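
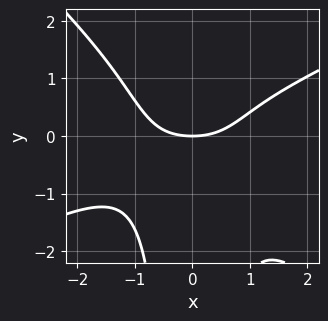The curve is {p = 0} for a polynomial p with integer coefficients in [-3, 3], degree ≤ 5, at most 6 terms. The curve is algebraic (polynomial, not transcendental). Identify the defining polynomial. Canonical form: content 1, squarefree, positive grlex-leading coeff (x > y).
First, the degree is 4 — no degree-3 curve has this shape.
Next, against the integer gridlines: it meets the x-axis at x = 0 (among the integer gridlines); it crosses the y-axis at the gridline y = 0.
Finally, assembling these constraints gives the stated polynomial.

x^4 - x^3*y - 2*x^2*y^2 + x^2 - 3*y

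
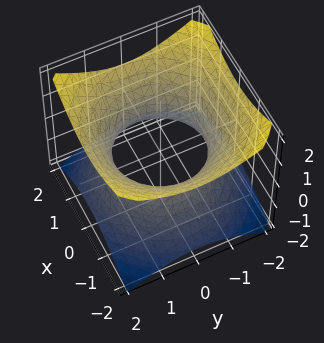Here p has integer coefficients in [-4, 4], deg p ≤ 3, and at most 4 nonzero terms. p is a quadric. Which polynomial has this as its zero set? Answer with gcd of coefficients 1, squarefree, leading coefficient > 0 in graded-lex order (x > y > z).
2*x^2 + 2*y^2 - 3*z^2 - 3

1. deg p = 2. An hourglass — one-sheet hyperboloid; a quadric.
2. Symmetries: rotational symmetry about the z-axis ⇒ p depends on x, y only through x² + y²; it's symmetric under z → −z, forcing even powers of z.
3. From the axis intercepts and sections: a circular section at z = -1 has radius between 1 and 2; the surface avoids every integer z-axis point in the box.
4. The integer polynomial consistent with all of this is the stated p.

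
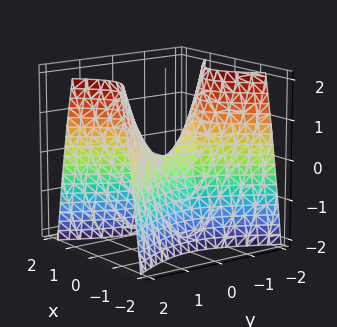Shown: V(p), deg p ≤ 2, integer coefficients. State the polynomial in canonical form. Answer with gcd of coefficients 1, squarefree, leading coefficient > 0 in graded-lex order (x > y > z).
2*x^2 - y^2 + z

(a) deg p = 2. A hyperbolic paraboloid; a quadric.
(b) Symmetries: it's symmetric under y → −y, forcing even powers of y; it's symmetric under x → −x, forcing even powers of x.
(c) Against the integer gridlines: it crosses the z-axis at the gridline z = 0; it meets the x-axis at x = 0 (among the integer gridlines).
(d) Putting this together gives p.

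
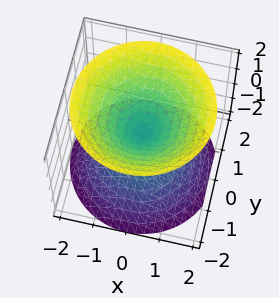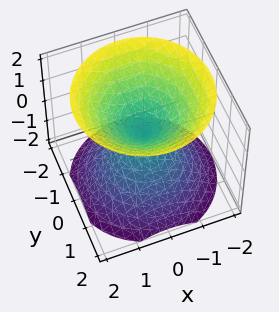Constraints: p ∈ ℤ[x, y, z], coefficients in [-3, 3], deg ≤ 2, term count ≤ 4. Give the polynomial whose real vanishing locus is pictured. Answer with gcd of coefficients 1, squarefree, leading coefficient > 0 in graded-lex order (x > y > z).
(a) The picture has 2 separate pieces. They look like related sheets of one shape, so recover p as a whole.
(b) deg p = 2. Two nappes meeting at a single point; a quadric.
(c) Symmetries: the z ↦ −z reflection is a symmetry, so z appears only in even powers; rotational symmetry about the z-axis ⇒ p depends on x, y only through x² + y².
(d) From the axis intercepts and sections: one x-axis crossing is at x = 0; it meets the y-axis at y = 0 (among the integer gridlines).
(e) Solving for integer coefficients yields p as stated.

x^2 + y^2 - z^2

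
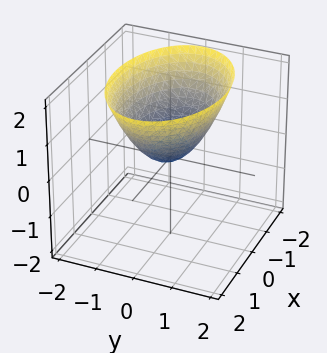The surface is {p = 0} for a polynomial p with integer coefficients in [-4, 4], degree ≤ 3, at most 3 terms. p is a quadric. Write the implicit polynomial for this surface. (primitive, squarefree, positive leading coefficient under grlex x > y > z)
x^2 + 2*y^2 - 2*z

First, deg p = 2. A paraboloid; a quadric.
Next, symmetries: the y ↦ −y reflection is a symmetry, so y appears only in even powers; mirror symmetry x ↦ −x ⇒ only even powers of x.
Then, observable constraints: it crosses the x-axis at the gridline x = 0; it crosses the y-axis at the gridline y = 0; it crosses the z-axis at the gridline z = 0.
Finally, solving for integer coefficients yields p as stated.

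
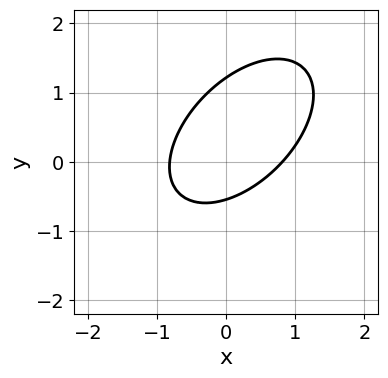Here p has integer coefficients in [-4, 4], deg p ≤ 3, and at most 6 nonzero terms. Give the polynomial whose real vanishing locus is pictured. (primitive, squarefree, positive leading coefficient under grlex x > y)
3*x^2 - 3*x*y + 3*y^2 - 2*y - 2

First, the degree is 2 — no degree-1 curve has this shape.
Finally, the integer polynomial consistent with all of this is the stated p.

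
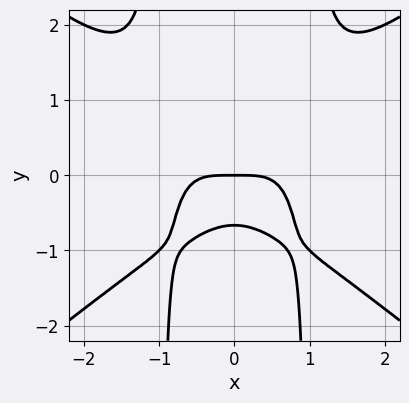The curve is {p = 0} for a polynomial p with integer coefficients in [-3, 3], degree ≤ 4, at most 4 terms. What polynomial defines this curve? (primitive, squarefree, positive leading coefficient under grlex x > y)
2*x^4 - 3*x^2*y^2 + 3*y^2 + 2*y

1. Degree: a generic line meets the curve in up to 4 points, so deg p = 4.
2. Symmetries: it's symmetric under x → −x, forcing even powers of x.
3. From the visible intercepts: one y-axis crossing is at y = 0; it crosses the x-axis at the gridline x = 0.
4. The integer polynomial consistent with all of this is the stated p.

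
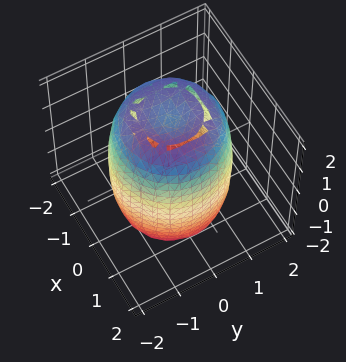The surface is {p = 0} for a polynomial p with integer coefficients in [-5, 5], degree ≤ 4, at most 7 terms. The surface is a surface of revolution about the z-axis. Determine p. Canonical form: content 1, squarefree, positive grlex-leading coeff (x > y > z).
Degree: the shape is more complex than any degree-3 surface, so deg p = 4.
Symmetries: the surface is invariant under rotation about z: p = q(x² + y², z).
Checking where it meets the axes: a circular section at z = -1 has radius between 1 and 2.
The integer polynomial consistent with all of this is the stated p.

2*x^4 + 4*x^2*y^2 + 2*y^4 - 3*x^2 - 3*y^2 + z^2 - 3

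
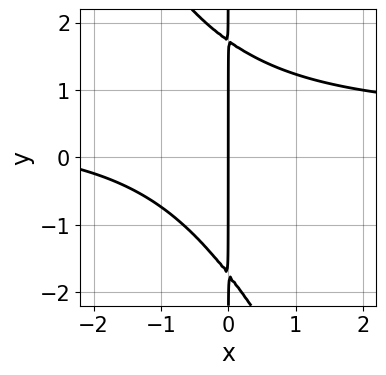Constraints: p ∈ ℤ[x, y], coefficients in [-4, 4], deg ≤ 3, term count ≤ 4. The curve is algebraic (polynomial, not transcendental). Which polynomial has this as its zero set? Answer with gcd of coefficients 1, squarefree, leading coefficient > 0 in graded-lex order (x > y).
1. deg p = 3. A generic line meets the curve in up to 3 points.
2. From the visible intercepts: one x-axis crossing is at x = 0; the visible y-axis segment lies entirely on the curve.
3. The integer polynomial consistent with all of this is the stated p.

2*x^2*y + x*y^2 - x^2 - 3*x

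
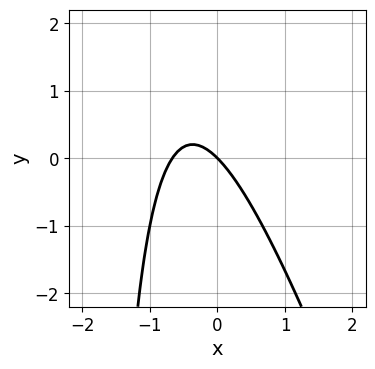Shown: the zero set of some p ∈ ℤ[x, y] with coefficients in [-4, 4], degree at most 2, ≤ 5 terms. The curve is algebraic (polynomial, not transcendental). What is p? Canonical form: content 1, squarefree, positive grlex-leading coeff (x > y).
3*x^2 + x*y + 2*x + 2*y

(a) The degree is 2 — a generic line meets the curve in up to 2 points.
(b) Observable constraints: it meets the y-axis at y = 0 (among the integer gridlines); it crosses the x-axis at the gridline x = 0.
(c) The integer polynomial consistent with all of this is the stated p.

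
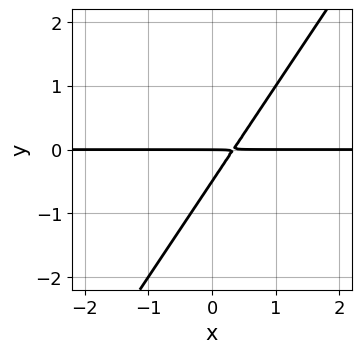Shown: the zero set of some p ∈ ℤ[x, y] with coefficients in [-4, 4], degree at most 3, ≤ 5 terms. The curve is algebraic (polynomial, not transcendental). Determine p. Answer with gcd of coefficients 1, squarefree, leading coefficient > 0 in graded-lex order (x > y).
1. The degree is 2 — a generic line meets the curve in up to 2 points.
2. Reading off the gridlines: it crosses the y-axis at the gridline y = 0; the visible x-axis segment lies entirely on the curve.
3. Fitting integer coefficients to these (and the overall shape) gives p.

3*x*y - 2*y^2 - y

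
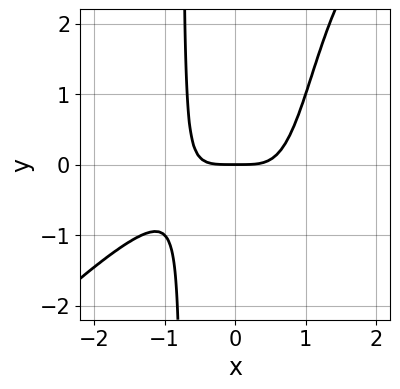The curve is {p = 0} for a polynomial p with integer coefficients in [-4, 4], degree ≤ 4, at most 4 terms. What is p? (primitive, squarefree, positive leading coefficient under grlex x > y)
(a) Degree: a generic line meets the curve in up to 4 points, so deg p = 4.
(b) Observable constraints: it crosses the y-axis at the gridline y = 0; it meets the x-axis at x = 0 (among the integer gridlines).
(c) Together with the visible shape, these determine p as stated.

x^4 - x^3*y + x^2*y - y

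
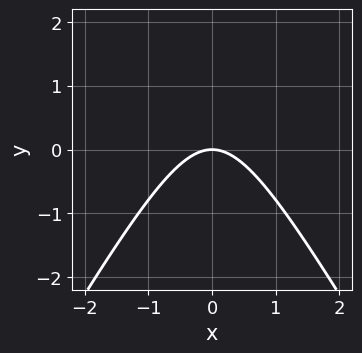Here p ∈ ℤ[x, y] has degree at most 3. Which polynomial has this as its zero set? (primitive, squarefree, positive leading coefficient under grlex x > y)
3*x^2 - y^2 + 3*y

First, degree: a generic line meets the curve in up to 2 points, so deg p = 2.
Next, symmetries: the x ↦ −x reflection is a symmetry, so x appears only in even powers.
Next, checking where it meets the axes: one y-axis crossing is at y = 0; it crosses the x-axis at the gridline x = 0.
Finally, these observations pin down the coefficients.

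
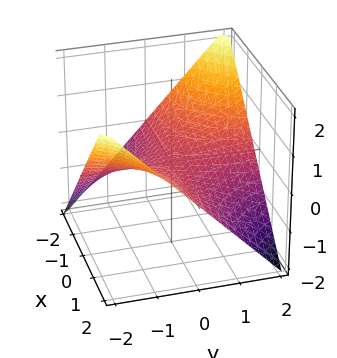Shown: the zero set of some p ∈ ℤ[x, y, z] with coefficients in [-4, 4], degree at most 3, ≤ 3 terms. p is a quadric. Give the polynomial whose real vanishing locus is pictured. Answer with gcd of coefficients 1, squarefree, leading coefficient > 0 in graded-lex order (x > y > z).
deg p = 2. A saddle surface; a quadric.
From the axis intercepts and sections: every point of the x-axis in the box is on the surface; one z-axis crossing is at z = 0; the visible y-axis segment lies entirely on the surface.
The integer polynomial consistent with all of this is the stated p.

x*y + 2*z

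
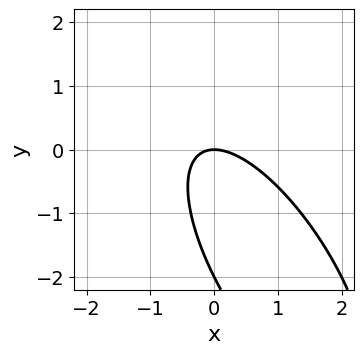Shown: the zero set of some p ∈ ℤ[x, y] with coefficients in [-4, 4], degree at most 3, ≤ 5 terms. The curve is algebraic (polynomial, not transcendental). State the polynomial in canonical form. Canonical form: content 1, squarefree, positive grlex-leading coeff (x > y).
Degree: no degree-1 curve has this shape, so deg p = 2.
Checking where it meets the axes: the y-axis gridline crossings are at y ∈ {-2, 0}; it meets the x-axis at x = 0 (among the integer gridlines).
Solving for integer coefficients yields p as stated.

2*x^2 + 2*x*y + y^2 + 2*y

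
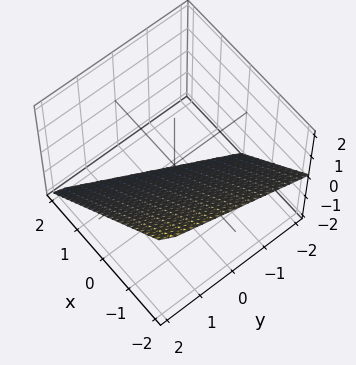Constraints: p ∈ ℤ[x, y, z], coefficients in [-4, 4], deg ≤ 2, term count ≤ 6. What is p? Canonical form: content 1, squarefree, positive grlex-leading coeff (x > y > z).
2*x - y + 2*z + 2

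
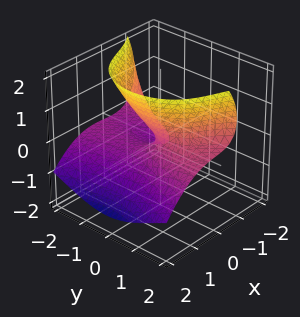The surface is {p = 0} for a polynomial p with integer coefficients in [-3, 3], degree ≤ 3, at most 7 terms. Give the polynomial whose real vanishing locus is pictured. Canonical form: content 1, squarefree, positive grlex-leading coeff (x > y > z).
2*x^3 + 2*y^2*z + 3*x*z - 3*z^2 - y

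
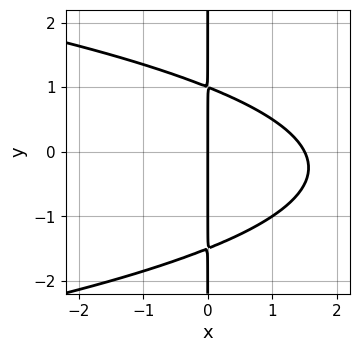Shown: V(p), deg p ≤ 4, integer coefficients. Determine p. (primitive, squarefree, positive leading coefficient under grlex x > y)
2*x*y^2 + 2*x^2 + x*y - 3*x

Degree: a generic line meets the curve in up to 3 points, so deg p = 3.
Against the integer gridlines: it meets the x-axis at x = 0 (among the integer gridlines); the visible y-axis segment lies entirely on the curve.
Solving for integer coefficients yields p as stated.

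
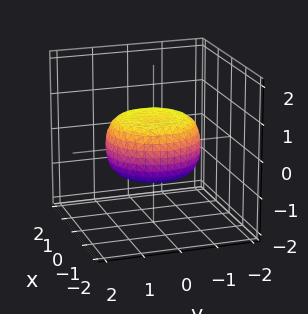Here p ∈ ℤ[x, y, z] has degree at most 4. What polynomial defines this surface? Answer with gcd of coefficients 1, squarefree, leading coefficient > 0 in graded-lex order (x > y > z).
x^4 + 2*x^2*y^2 + y^4 - x^2 - y^2 + 2*z^2 - 1

First, the degree is 4 — no degree-3 surface has this shape.
Next, symmetry: the surface is invariant under rotation about z: p = q(x² + y², z).
Then, reading off the gridlines: a circular section at z = 0 has radius between 1 and 2.
Finally, fitting integer coefficients to these (and the overall shape) gives p.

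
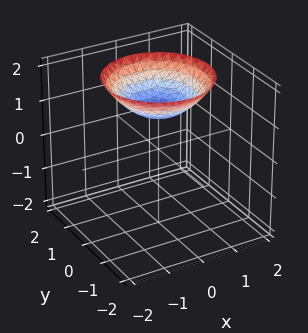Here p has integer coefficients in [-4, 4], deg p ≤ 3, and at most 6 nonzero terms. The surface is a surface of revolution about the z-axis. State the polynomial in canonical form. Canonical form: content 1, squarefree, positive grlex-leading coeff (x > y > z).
First, deg p = 2. A generic line meets the surface in up to 2 points.
Next, symmetry: every cross-section ⟂ z is a circle, so x, y appear only via x² + y².
Next, observable constraints: the surface avoids every integer y-axis point in the box; one z-axis crossing is at z = 1; a circular section at z = 2 has radius between 1 and 2.
Finally, the integer polynomial consistent with all of this is the stated p.

x^2 + y^2 - 2*z + 2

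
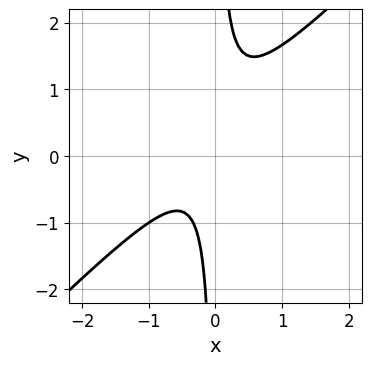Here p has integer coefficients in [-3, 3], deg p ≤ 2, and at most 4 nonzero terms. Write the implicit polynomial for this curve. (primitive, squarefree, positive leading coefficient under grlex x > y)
First, the degree is 2 — the shape is more complex than any degree-1 curve.
Next, reading off the gridlines: the curve avoids every integer y-axis point in the box; the curve avoids every integer x-axis point in the box.
Finally, matching integer coefficients to the picture gives p.

3*x^2 - 3*x*y + x + 1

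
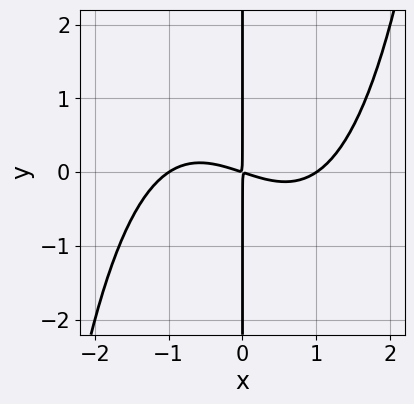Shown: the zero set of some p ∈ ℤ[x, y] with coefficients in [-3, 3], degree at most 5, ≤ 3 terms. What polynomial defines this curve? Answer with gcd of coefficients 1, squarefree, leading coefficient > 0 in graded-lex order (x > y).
x^4 - x^2 - 3*x*y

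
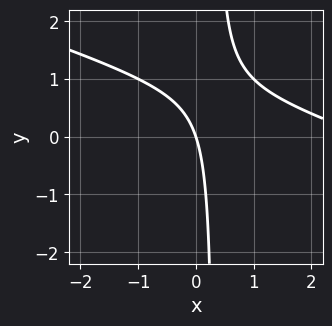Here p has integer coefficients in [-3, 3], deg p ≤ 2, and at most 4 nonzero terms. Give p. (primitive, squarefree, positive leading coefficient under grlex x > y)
x^2 + 3*x*y - 3*x - y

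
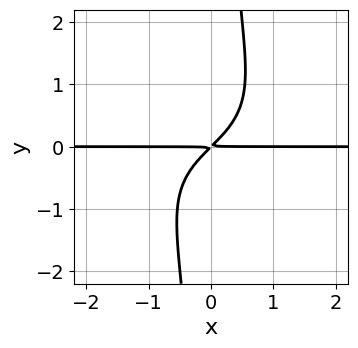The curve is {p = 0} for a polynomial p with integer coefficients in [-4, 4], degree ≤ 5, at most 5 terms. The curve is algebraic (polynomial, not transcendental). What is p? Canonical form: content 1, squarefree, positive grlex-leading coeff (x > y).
The degree is 4 — the shape is more complex than any degree-3 curve.
Reading off the gridlines: every point of the x-axis in the box is on the curve.
Assembling these constraints gives the stated polynomial.

x^2*y^2 + 2*x*y^3 + 3*x*y - 3*y^2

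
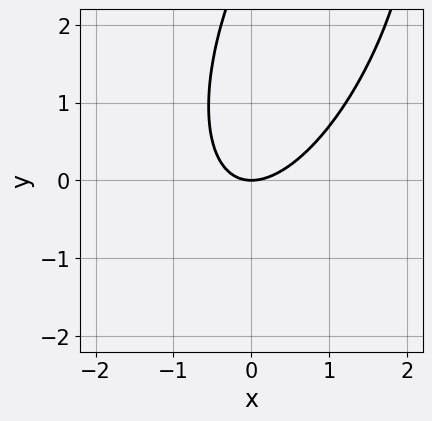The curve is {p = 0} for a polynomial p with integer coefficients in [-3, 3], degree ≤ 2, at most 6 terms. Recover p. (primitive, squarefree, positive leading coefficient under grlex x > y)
3*x^2 - 2*x*y + y^2 - 3*y

First, degree: a generic line meets the curve in up to 2 points, so deg p = 2.
Next, observable constraints: one y-axis crossing is at y = 0; it meets the x-axis at x = 0 (among the integer gridlines).
Finally, putting this together gives p.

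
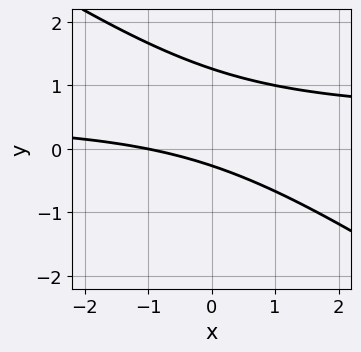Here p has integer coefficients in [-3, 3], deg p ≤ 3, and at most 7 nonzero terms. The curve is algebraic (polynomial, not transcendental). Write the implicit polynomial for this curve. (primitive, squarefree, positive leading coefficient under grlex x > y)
2*x*y + 3*y^2 - x - 3*y - 1

Degree: the shape is more complex than any degree-1 curve, so deg p = 2.
Reading off the gridlines: one x-axis crossing is at x = -1.
Fitting integer coefficients to these (and the overall shape) gives p.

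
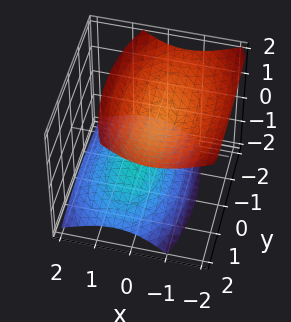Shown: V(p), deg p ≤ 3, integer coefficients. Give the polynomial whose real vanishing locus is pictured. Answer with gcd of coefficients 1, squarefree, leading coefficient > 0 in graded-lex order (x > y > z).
3*x^2 + 2*x*z + y^2 - 3*z^2 + 3

(a) I count 2 distinct pieces. They look like related sheets of one shape, so recover p as a whole.
(b) deg p = 2. A generic line meets the surface in up to 2 points.
(c) Observable constraints: the surface avoids every integer y-axis point in the box; among the integer gridlines, it crosses the z-axis at z ∈ {-1, 1}; it misses every integer gridline on the x-axis.
(d) Together with the visible shape, these determine p as stated.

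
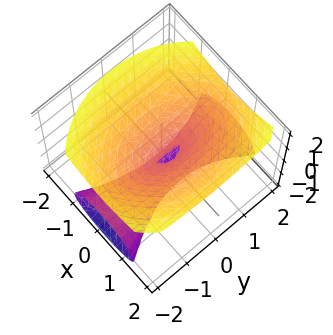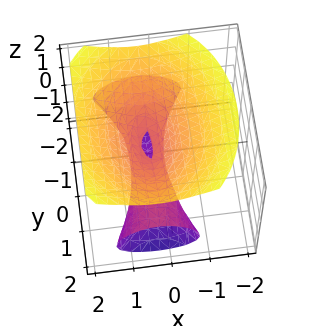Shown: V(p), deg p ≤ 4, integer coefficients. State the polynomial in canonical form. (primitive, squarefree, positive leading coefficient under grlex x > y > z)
1. The degree is 3 — the shape is more complex than any degree-2 surface.
2. Reading off the gridlines: every point of the y-axis in the box is on the surface; it meets the x-axis at x = 0 (among the integer gridlines).
3. Assembling these constraints gives the stated polynomial.

y^2*z - 2*z^3 + 3*x^2 - 2*x + z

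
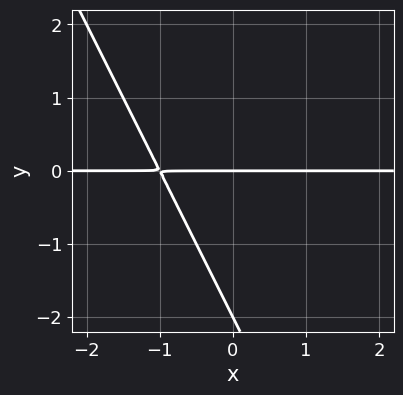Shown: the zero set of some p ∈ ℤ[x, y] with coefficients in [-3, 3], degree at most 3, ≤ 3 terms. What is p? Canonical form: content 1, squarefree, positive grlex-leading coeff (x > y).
1. deg p = 2. No degree-1 curve has this shape.
2. Observable constraints: the y-axis gridline crossings are at y ∈ {-2, 0}; every point of the x-axis in the box is on the curve.
3. Solving for integer coefficients yields p as stated.

2*x*y + y^2 + 2*y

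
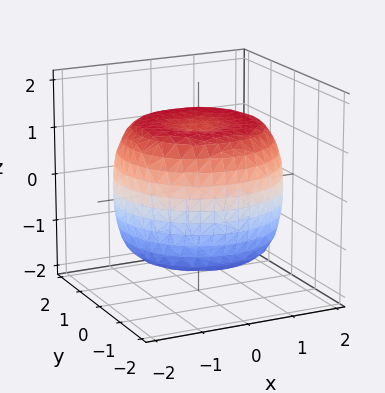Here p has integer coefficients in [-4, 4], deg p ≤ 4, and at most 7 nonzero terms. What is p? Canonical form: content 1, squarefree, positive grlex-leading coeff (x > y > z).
x^4 + 2*x^2*y^2 + y^4 - 2*x^2 - 2*y^2 + 2*z^2 - 3

(a) The degree is 4 — the shape is more complex than any degree-3 surface.
(b) Symmetries: rotational symmetry about the z-axis ⇒ p depends on x, y only through x² + y².
(c) From the visible intercepts: a circular section at z = 0 has radius between 1 and 2.
(d) Matching integer coefficients to the picture gives p.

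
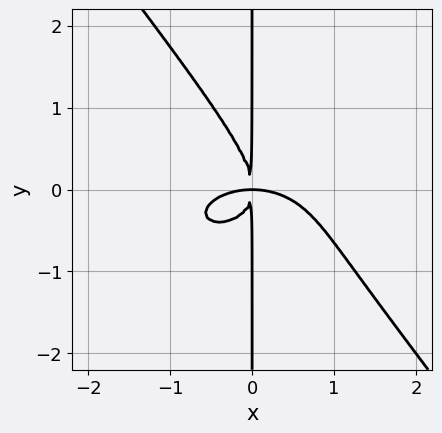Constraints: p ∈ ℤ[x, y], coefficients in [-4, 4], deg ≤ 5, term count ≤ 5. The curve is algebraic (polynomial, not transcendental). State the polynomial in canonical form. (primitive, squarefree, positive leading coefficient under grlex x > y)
First, degree: the shape is more complex than any degree-3 curve, so deg p = 4.
Then, against the integer gridlines: every point of the y-axis in the box is on the curve.
Finally, matching integer coefficients to the picture gives p.

x^4 + 2*x^2*y^2 + 2*x*y^3 + 2*x^2*y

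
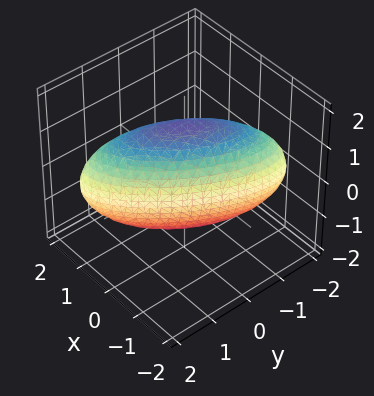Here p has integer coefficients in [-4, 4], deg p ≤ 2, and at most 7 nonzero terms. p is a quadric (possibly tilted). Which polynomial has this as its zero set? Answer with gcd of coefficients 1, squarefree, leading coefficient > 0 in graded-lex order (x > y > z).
First, the degree is 2 — no degree-1 surface has this shape.
Next, checking where it meets the axes: among the integer gridlines, it crosses the x-axis at x ∈ {-1, 1}.
Finally, assembling these constraints gives the stated polynomial.

2*x^2 - 2*x*y + y^2 + z^2 - 2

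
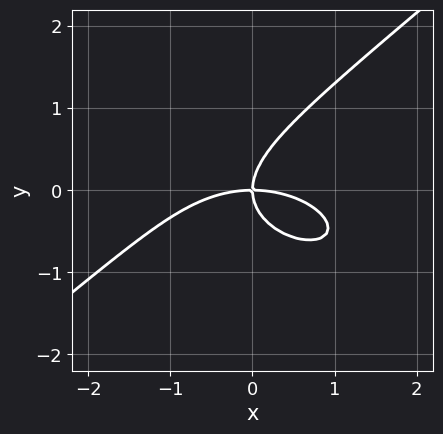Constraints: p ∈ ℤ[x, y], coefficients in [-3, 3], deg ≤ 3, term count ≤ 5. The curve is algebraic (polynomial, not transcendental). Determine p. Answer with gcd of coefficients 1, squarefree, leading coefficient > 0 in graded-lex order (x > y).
x^3 + x*y^2 - 3*y^3 + 3*x*y

First, the degree is 3 — a generic line meets the curve in up to 3 points.
Then, from the visible intercepts: one y-axis crossing is at y = 0; it meets the x-axis at x = 0 (among the integer gridlines).
Finally, putting this together gives p.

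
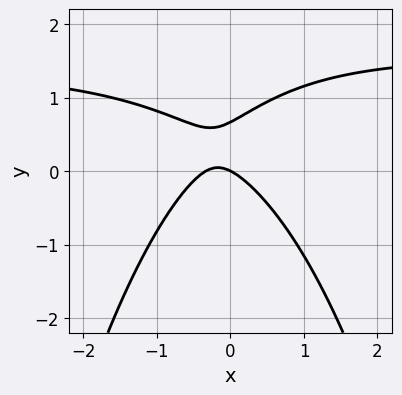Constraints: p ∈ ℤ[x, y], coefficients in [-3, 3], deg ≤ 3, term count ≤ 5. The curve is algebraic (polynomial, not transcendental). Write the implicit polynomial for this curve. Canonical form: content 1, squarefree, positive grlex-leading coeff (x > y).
First, the degree is 3 — the shape is more complex than any degree-2 curve.
Then, from the axis intercepts and sections: it crosses the y-axis at the gridline y = 0; it meets the x-axis at x = 0 (among the integer gridlines).
Finally, matching integer coefficients to the picture gives p.

2*x^2*y - 3*x^2 + 3*y^2 - x - 2*y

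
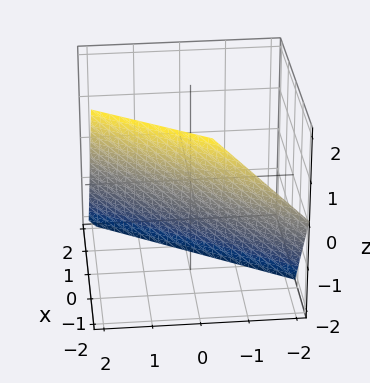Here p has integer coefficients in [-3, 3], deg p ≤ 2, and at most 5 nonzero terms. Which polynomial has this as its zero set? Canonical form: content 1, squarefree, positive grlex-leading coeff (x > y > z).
3*x - 2*y + 2*z + 2

First, degree: the surface is flat (a plane), so deg p = 1.
Next, from the axis intercepts and sections: one z-axis crossing is at z = -1; it meets the y-axis at y = 1 (among the integer gridlines).
Finally, solving for integer coefficients yields p as stated.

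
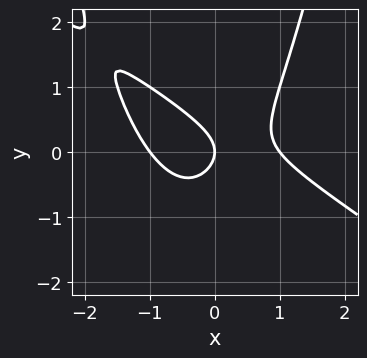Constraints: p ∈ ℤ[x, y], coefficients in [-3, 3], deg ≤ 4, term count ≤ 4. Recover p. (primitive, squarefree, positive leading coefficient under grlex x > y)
2*x^3 + 3*x^2*y - 3*y^2 - 2*x

(a) Degree: no degree-2 curve has this shape, so deg p = 3.
(b) Observable constraints: one y-axis crossing is at y = 0; the x-axis gridline crossings are at x ∈ {-1, 0, 1}.
(c) These observations pin down the coefficients.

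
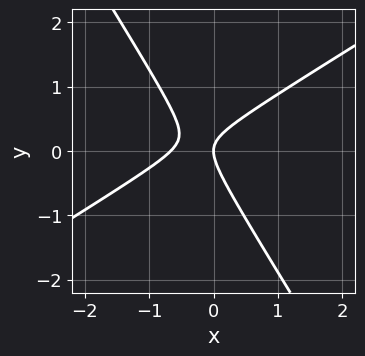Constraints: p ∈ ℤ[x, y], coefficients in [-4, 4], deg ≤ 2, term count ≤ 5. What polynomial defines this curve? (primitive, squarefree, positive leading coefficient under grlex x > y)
1. Degree: a generic line meets the curve in up to 2 points, so deg p = 2.
2. Checking where it meets the axes: one x-axis crossing is at x = 0; one y-axis crossing is at y = 0.
3. These observations pin down the coefficients.

3*x^2 - 3*x*y - 3*y^2 + 2*x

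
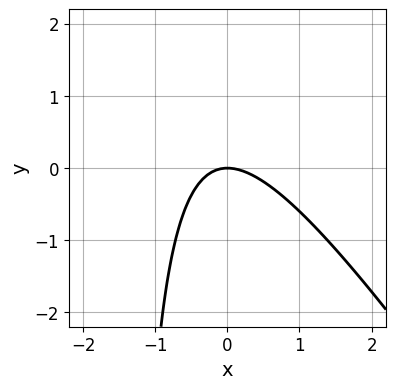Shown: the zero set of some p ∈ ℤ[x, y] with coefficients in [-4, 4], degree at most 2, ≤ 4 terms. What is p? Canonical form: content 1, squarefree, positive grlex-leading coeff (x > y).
(a) The degree is 2 — a generic line meets the curve in up to 2 points.
(b) Checking where it meets the axes: it meets the x-axis at x = 0 (among the integer gridlines); one y-axis crossing is at y = 0.
(c) Putting this together gives p.

3*x^2 + 2*x*y + 3*y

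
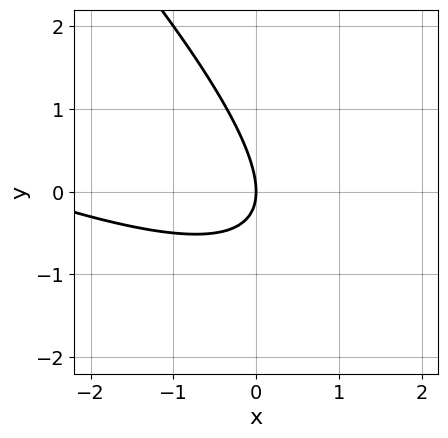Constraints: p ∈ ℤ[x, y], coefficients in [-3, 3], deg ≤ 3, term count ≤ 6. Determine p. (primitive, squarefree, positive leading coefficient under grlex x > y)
x^2 + 3*x*y + 2*y^2 + 3*x

The degree is 2 — the shape is more complex than any degree-1 curve.
Against the integer gridlines: one y-axis crossing is at y = 0; it crosses the x-axis at the gridline x = 0.
Together with the visible shape, these determine p as stated.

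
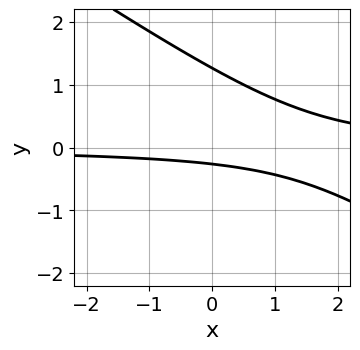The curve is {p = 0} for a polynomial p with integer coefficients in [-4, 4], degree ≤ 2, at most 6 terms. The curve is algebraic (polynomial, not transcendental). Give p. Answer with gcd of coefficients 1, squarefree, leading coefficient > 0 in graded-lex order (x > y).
Degree: no degree-1 curve has this shape, so deg p = 2.
Reading off the gridlines: no x-intercept at any integer in the box.
These observations pin down the coefficients.

2*x*y + 3*y^2 - 3*y - 1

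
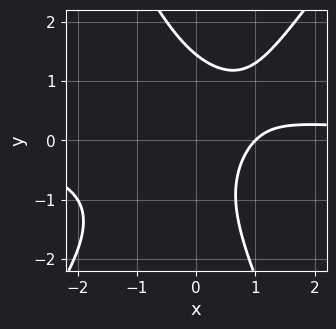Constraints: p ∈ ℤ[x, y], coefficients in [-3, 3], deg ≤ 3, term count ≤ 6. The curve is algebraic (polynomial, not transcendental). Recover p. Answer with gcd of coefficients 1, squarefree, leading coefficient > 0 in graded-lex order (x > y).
1. Degree: the shape is more complex than any degree-2 curve, so deg p = 3.
2. From the axis intercepts and sections: one x-axis crossing is at x = 1.
3. Solving for integer coefficients yields p as stated.

3*x^2*y - x*y^2 - y^3 - 3*x + 3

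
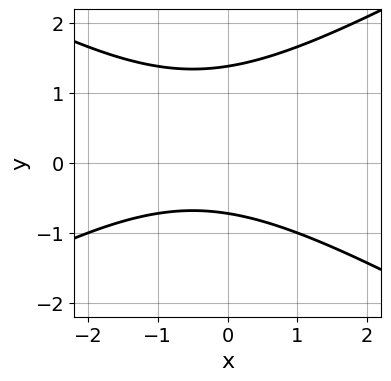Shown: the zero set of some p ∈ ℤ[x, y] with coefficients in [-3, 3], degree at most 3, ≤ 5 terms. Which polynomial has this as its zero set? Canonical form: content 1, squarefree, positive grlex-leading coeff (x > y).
x^2 - 3*y^2 + x + 2*y + 3

1. Degree: no degree-1 curve has this shape, so deg p = 2.
2. From the visible intercepts: the curve avoids every integer x-axis point in the box.
3. Putting this together gives p.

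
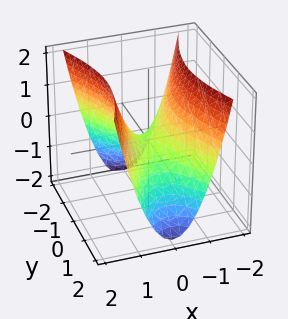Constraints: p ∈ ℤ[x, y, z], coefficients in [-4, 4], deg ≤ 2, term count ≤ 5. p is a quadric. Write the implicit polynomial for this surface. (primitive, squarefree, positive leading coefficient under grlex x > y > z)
3*x^2 - y^2 - 2*z

First, deg p = 2.
Next, symmetries: it's symmetric under x → −x, forcing even powers of x; mirror symmetry y ↦ −y ⇒ only even powers of y.
Then, observable constraints: it crosses the x-axis at the gridline x = 0; it crosses the y-axis at the gridline y = 0.
Finally, fitting integer coefficients to these (and the overall shape) gives p.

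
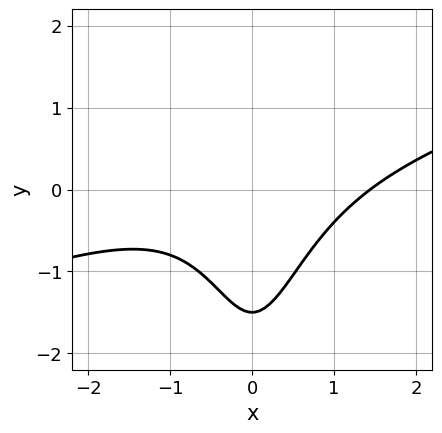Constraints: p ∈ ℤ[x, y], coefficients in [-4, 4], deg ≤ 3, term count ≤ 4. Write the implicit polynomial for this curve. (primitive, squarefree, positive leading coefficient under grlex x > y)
1. deg p = 3. No degree-2 curve has this shape.
2. Matching integer coefficients to the picture gives p.

x^3 - 3*x^2*y - 2*y - 3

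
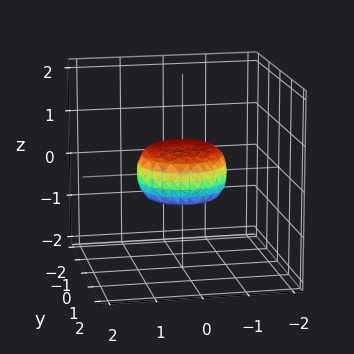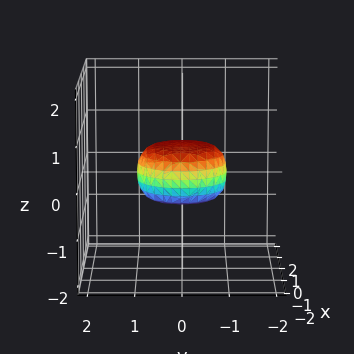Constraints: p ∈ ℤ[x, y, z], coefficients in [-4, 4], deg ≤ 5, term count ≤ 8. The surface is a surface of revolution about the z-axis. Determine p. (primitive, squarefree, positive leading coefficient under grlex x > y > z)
2*x^4 + 4*x^2*y^2 + 2*y^4 - x^2 - y^2 + 3*z^2 - 1

1. The degree is 4 — the shape is more complex than any degree-3 surface.
2. By symmetry, the surface is invariant under rotation about z: p = q(x² + y², z).
3. From the visible intercepts: the x-axis gridline crossings are at x ∈ {-1, 1}; a circular section at z = 0 has radius exactly 1; the y-axis gridline crossings are at y ∈ {-1, 1}.
4. Together with the visible shape, these determine p as stated.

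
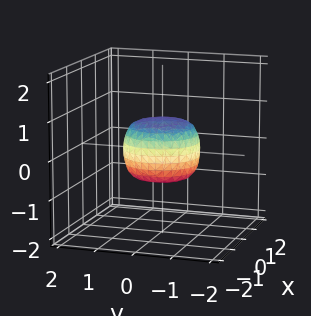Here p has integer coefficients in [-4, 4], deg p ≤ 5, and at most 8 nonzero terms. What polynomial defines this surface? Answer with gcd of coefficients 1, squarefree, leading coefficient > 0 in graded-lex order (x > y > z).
2*x^4 + 4*x^2*y^2 + 2*y^4 - x^2 - y^2 + 2*z^2 - 1

(a) Degree: no degree-3 surface has this shape, so deg p = 4.
(b) Symmetries: every cross-section ⟂ z is a circle, so x, y appear only via x² + y².
(c) Reading off the gridlines: a circular section at z = 0 has radius exactly 1; the x-axis gridline crossings are at x ∈ {-1, 1}; among the integer gridlines, it crosses the y-axis at y ∈ {-1, 1}.
(d) Assembling these constraints gives the stated polynomial.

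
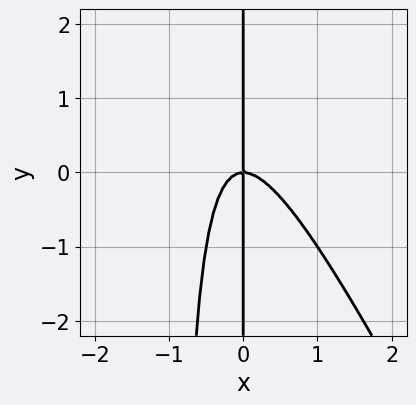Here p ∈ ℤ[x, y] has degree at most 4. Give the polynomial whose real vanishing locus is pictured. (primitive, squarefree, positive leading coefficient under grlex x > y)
2*x^3 + x^2*y + x*y

(a) Degree: no degree-2 curve has this shape, so deg p = 3.
(b) From the visible intercepts: it meets the x-axis at x = 0 (among the integer gridlines); every point of the y-axis in the box is on the curve.
(c) Matching integer coefficients to the picture gives p.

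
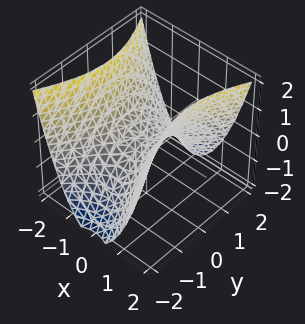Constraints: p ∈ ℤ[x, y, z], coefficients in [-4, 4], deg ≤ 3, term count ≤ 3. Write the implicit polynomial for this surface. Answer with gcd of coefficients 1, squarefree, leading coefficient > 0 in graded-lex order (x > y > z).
2*x^2 - y^2 - 2*z

1. deg p = 2. A hyperbolic paraboloid; a quadric.
2. Symmetries: the x ↦ −x reflection is a symmetry, so x appears only in even powers; mirror symmetry y ↦ −y ⇒ only even powers of y.
3. Against the integer gridlines: it crosses the z-axis at the gridline z = 0; it crosses the y-axis at the gridline y = 0.
4. Solving for integer coefficients yields p as stated.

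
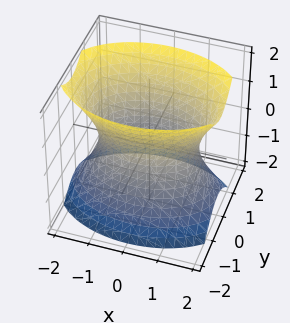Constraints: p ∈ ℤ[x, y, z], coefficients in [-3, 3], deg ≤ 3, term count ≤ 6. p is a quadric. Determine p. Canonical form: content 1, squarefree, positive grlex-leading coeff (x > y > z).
x^2 + 2*y^2 - z^2 - 2

First, degree: an hourglass — one-sheet hyperboloid; a quadric, so deg p = 2.
Next, symmetries: mirror symmetry y ↦ −y ⇒ only even powers of y; it's symmetric under x → −x, forcing even powers of x; the z ↦ −z reflection is a symmetry, so z appears only in even powers.
Next, reading off the gridlines: it misses every integer gridline on the z-axis; among the integer gridlines, it crosses the y-axis at y ∈ {-1, 1}.
Finally, assembling these constraints gives the stated polynomial.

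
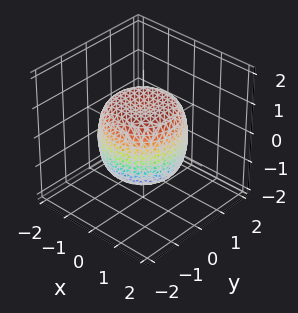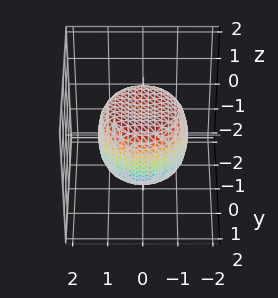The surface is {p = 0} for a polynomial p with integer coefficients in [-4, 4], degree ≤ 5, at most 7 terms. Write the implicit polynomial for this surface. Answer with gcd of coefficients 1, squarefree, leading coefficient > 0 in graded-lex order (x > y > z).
x^4 + 2*x^2*y^2 + y^4 - x^2 - y^2 + z^2 - 1

Degree: no degree-3 surface has this shape, so deg p = 4.
By symmetry, the z-axis is an axis of rotation, so x and y enter only as x² + y².
From the axis intercepts and sections: the z-axis gridline crossings are at z ∈ {-1, 1}; a circular section at z = 1 has radius exactly 1.
These observations pin down the coefficients.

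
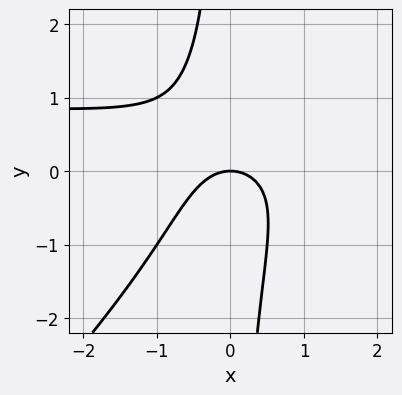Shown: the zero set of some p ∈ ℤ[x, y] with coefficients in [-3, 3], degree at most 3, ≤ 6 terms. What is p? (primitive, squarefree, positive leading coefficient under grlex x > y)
x^2*y - x*y^2 - x^2 - y

1. deg p = 3. No degree-2 curve has this shape.
2. Observable constraints: it meets the x-axis at x = 0 (among the integer gridlines); one y-axis crossing is at y = 0.
3. Putting this together gives p.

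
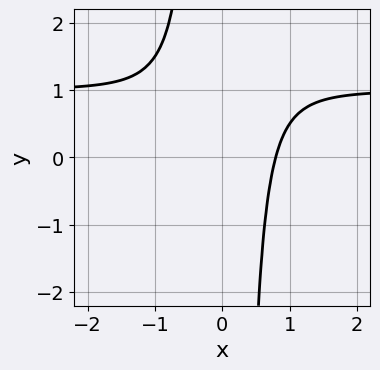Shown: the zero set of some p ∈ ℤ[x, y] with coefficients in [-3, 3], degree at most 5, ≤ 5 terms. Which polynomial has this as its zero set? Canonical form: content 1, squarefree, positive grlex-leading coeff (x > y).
First, deg p = 4. A generic line meets the curve in up to 4 points.
Then, reading off the gridlines: no y-intercept at any integer in the box.
Finally, matching integer coefficients to the picture gives p.

2*x^3*y - 2*x^3 + 1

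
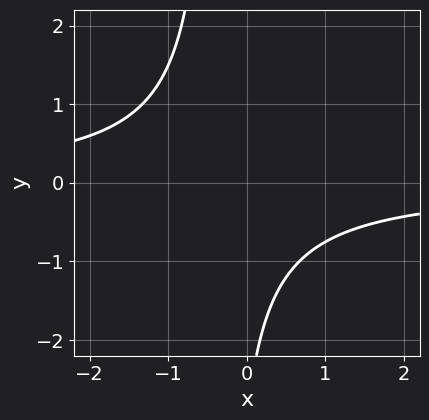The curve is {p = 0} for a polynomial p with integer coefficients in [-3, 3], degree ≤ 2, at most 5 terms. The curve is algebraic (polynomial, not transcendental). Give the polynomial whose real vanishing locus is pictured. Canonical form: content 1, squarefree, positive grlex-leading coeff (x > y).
First, degree: no degree-1 curve has this shape, so deg p = 2.
Then, from the visible intercepts: no y-intercept at any integer in the box; the curve avoids every integer x-axis point in the box.
Finally, these observations pin down the coefficients.

3*x*y + y + 3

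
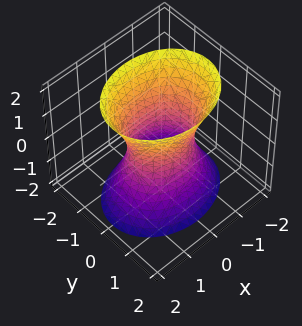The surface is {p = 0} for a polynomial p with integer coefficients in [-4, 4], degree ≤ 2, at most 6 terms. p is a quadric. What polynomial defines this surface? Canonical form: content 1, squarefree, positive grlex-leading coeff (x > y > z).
(a) deg p = 2. One connected sheet with a waist; a quadric.
(b) Symmetries: mirror symmetry x ↦ −x ⇒ only even powers of x; the z ↦ −z reflection is a symmetry, so z appears only in even powers; it's symmetric under y → −y, forcing even powers of y.
(c) From the visible intercepts: among the integer gridlines, it crosses the x-axis at x ∈ {-1, 1}; no z-intercept at any integer in the box.
(d) Matching integer coefficients to the picture gives p.

2*x^2 + 3*y^2 - z^2 - 2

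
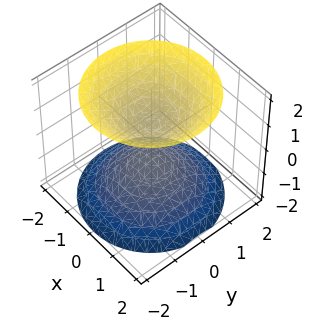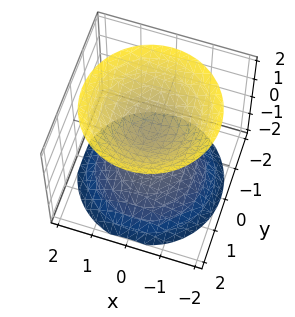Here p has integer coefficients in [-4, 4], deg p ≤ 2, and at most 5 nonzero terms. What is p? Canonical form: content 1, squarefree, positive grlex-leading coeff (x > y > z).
2*x^2 + 2*y^2 - 2*z^2 + 1

First, the picture has 2 separate pieces.
Next, the degree is 2 — two sheets facing apart; a quadric.
Then, symmetries: the surface is invariant under rotation about z: p = q(x² + y², z); it's symmetric under z → −z, forcing even powers of z.
Next, checking where it meets the axes: a circular section at z = 1 has radius between 0 and 1; it misses every integer gridline on the x-axis.
Finally, the integer polynomial consistent with all of this is the stated p.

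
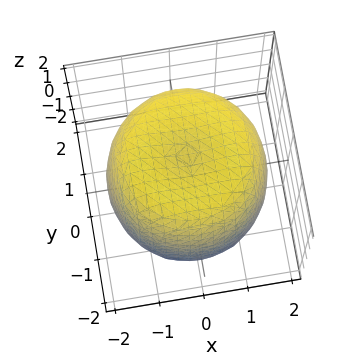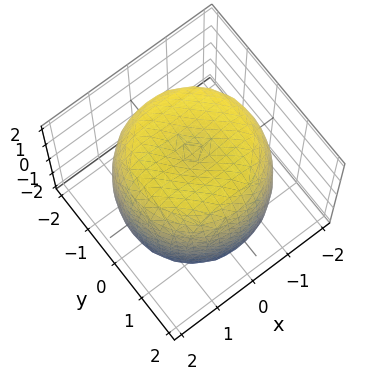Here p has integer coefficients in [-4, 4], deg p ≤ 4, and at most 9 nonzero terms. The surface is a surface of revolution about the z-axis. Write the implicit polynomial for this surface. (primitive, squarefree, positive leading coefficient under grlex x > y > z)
First, the degree is 4 — a generic line meets the surface in up to 4 points.
Next, symmetries: rotational symmetry about the z-axis ⇒ p depends on x, y only through x² + y².
Next, checking where it meets the axes: a circular section at z = -2 has radius exactly 1.
Finally, together with the visible shape, these determine p as stated.

x^4 + 2*x^2*y^2 + y^4 - 2*x^2 - 2*y^2 + z^2 - 3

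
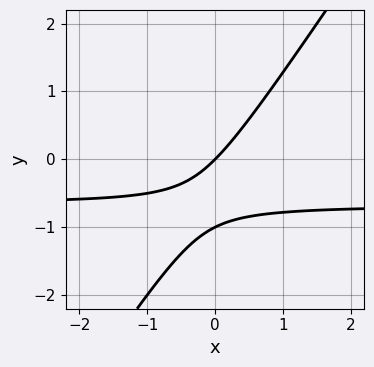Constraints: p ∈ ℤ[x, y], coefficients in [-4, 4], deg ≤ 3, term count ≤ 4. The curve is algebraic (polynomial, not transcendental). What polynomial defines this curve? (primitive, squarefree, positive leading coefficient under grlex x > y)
3*x*y - 2*y^2 + 2*x - 2*y

(a) deg p = 2. The shape is more complex than any degree-1 curve.
(b) From the axis intercepts and sections: the y-axis gridline crossings are at y ∈ {-1, 0}; one x-axis crossing is at x = 0.
(c) The integer polynomial consistent with all of this is the stated p.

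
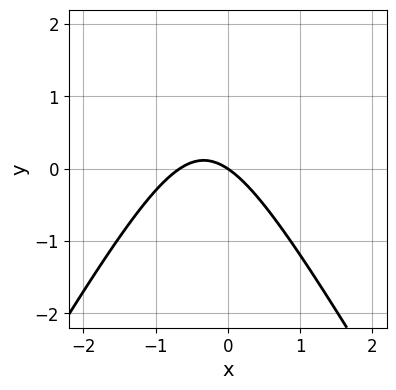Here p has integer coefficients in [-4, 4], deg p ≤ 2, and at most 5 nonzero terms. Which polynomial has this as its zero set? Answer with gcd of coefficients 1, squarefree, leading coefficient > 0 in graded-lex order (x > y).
1. The degree is 2 — the shape is more complex than any degree-1 curve.
2. Against the integer gridlines: it crosses the y-axis at the gridline y = 0; one x-axis crossing is at x = 0.
3. These observations pin down the coefficients.

3*x^2 - y^2 + 2*x + 3*y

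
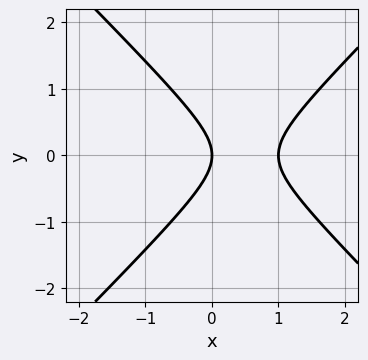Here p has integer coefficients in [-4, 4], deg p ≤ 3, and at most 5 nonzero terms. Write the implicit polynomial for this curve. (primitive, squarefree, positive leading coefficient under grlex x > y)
Degree: the shape is more complex than any degree-1 curve, so deg p = 2.
Symmetries: mirror symmetry y ↦ −y ⇒ only even powers of y.
Checking where it meets the axes: it crosses the y-axis at the gridline y = 0; among the integer gridlines, it crosses the x-axis at x ∈ {0, 1}.
These observations pin down the coefficients.

x^2 - y^2 - x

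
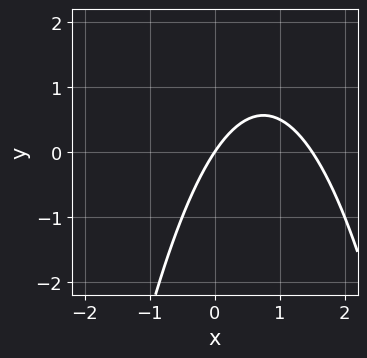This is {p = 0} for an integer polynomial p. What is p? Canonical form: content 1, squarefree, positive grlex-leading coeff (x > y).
First, the degree is 2 — the shape is more complex than any degree-1 curve.
Next, observable constraints: it meets the x-axis at x = 0 (among the integer gridlines); one y-axis crossing is at y = 0.
Finally, solving for integer coefficients yields p as stated.

2*x^2 - 3*x + 2*y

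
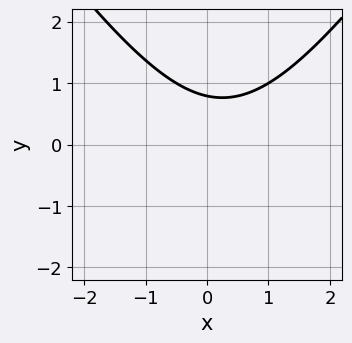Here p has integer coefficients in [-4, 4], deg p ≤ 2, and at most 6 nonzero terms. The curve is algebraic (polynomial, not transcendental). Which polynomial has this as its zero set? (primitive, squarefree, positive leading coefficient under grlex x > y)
First, deg p = 2. The shape is more complex than any degree-1 curve.
Next, from the axis intercepts and sections: the curve avoids every integer x-axis point in the box.
Finally, these observations pin down the coefficients.

2*x^2 - y^2 - x - 3*y + 3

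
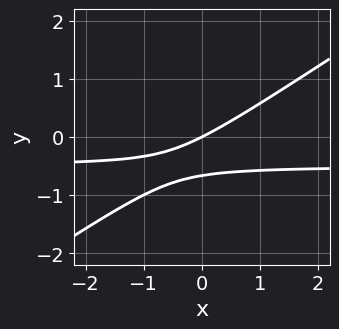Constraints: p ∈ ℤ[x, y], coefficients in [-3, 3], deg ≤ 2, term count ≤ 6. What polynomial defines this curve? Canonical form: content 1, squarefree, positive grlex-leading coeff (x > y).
2*x*y - 3*y^2 + x - 2*y

1. The degree is 2 — a generic line meets the curve in up to 2 points.
2. Checking where it meets the axes: one y-axis crossing is at y = 0; it meets the x-axis at x = 0 (among the integer gridlines).
3. Fitting integer coefficients to these (and the overall shape) gives p.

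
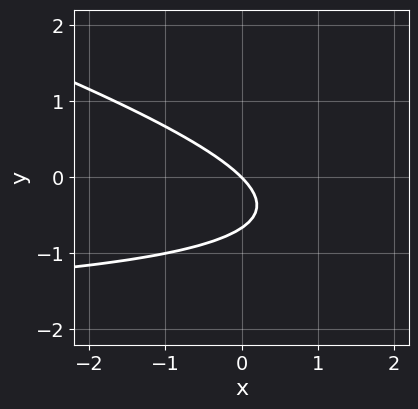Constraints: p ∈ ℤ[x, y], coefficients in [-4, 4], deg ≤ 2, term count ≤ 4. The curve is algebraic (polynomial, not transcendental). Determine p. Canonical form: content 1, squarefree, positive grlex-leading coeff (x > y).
x*y + 3*y^2 + 2*x + 2*y

1. deg p = 2. The shape is more complex than any degree-1 curve.
2. Against the integer gridlines: one y-axis crossing is at y = 0; one x-axis crossing is at x = 0.
3. The integer polynomial consistent with all of this is the stated p.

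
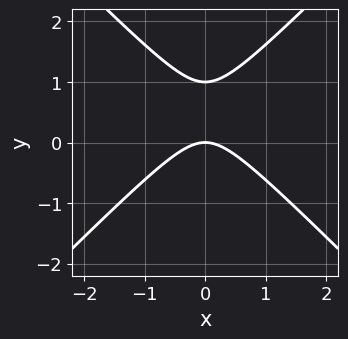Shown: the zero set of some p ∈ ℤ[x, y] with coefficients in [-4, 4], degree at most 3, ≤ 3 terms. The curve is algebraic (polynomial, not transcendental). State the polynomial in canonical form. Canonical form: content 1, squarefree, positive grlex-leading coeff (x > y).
x^2 - y^2 + y

1. The degree is 2 — a generic line meets the curve in up to 2 points.
2. Symmetries: the x ↦ −x reflection is a symmetry, so x appears only in even powers.
3. From the axis intercepts and sections: among the integer gridlines, it crosses the y-axis at y ∈ {0, 1}; it crosses the x-axis at the gridline x = 0.
4. These observations pin down the coefficients.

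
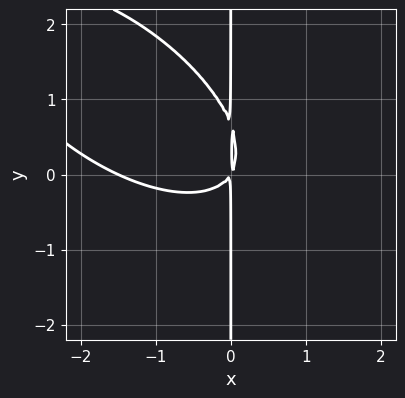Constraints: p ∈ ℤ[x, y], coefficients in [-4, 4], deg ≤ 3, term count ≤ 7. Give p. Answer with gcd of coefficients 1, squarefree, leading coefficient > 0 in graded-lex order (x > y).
(a) Degree: the shape is more complex than any degree-2 curve, so deg p = 3.
(b) Against the integer gridlines: the visible y-axis segment lies entirely on the curve.
(c) Putting this together gives p.

2*x^3 + 3*x^2*y + 3*x*y^2 + 3*x^2 - 2*x*y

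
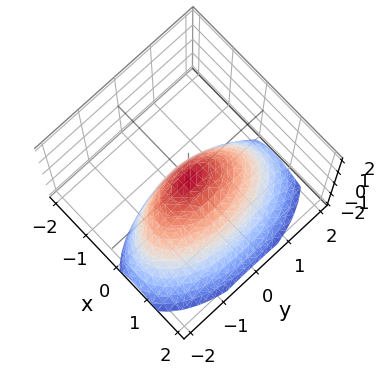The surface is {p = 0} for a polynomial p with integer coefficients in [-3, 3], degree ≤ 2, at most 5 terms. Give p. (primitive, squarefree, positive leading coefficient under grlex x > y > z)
3*x^2 + 2*x*z + y^2 + 2*z

(a) The degree is 2 — the shape is more complex than any degree-1 surface.
(b) Reading off the gridlines: it crosses the z-axis at the gridline z = 0; it meets the x-axis at x = 0 (among the integer gridlines); one y-axis crossing is at y = 0.
(c) The integer polynomial consistent with all of this is the stated p.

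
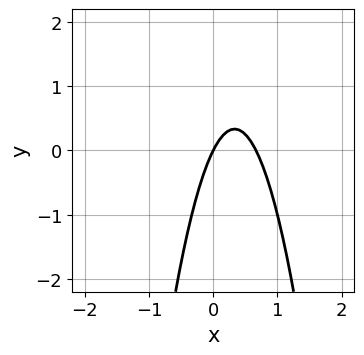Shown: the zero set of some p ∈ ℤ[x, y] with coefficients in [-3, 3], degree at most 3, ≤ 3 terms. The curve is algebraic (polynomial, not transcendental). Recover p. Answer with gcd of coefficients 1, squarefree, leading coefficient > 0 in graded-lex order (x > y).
3*x^2 - 2*x + y

First, deg p = 2.
Then, from the axis intercepts and sections: one x-axis crossing is at x = 0; it crosses the y-axis at the gridline y = 0.
Finally, assembling these constraints gives the stated polynomial.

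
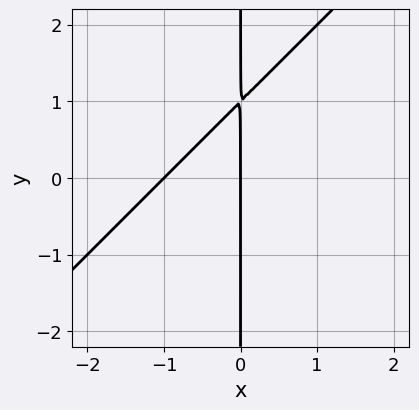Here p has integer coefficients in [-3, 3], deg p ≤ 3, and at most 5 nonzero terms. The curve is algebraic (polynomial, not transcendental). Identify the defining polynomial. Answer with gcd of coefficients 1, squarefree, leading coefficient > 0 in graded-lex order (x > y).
deg p = 2. The shape is more complex than any degree-1 curve.
Against the integer gridlines: among the integer gridlines, it crosses the x-axis at x ∈ {-1, 0}; the visible y-axis segment lies entirely on the curve.
Matching integer coefficients to the picture gives p.

x^2 - x*y + x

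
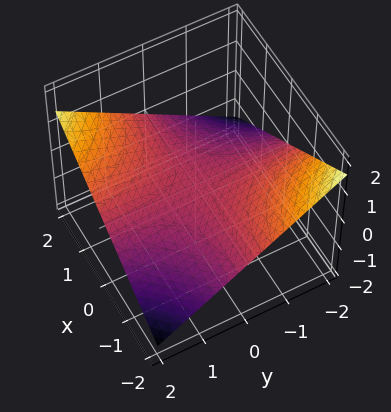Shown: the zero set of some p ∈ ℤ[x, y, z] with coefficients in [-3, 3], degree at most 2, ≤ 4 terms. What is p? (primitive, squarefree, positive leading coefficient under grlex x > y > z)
x*y - 3*z

1. Degree: a hyperbolic paraboloid; a quadric, so deg p = 2.
2. From the visible intercepts: it meets the z-axis at z = 0 (among the integer gridlines); the visible x-axis segment lies entirely on the surface; the visible y-axis segment lies entirely on the surface.
3. Solving for integer coefficients yields p as stated.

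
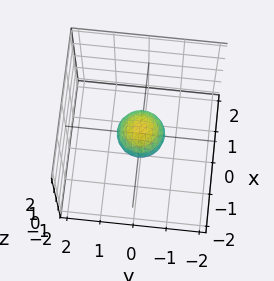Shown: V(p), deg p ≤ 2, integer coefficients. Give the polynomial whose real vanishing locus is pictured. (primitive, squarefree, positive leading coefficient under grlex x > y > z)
2*x^2 + 2*y^2 + 3*z^2 - 1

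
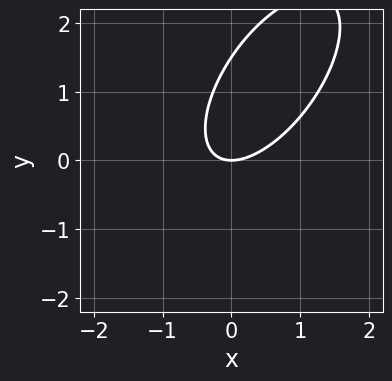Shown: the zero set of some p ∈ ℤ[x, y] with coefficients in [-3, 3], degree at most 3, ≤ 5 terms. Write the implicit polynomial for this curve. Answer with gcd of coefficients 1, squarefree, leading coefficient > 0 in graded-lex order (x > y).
(a) deg p = 2.
(b) From the axis intercepts and sections: one x-axis crossing is at x = 0; one y-axis crossing is at y = 0.
(c) Matching integer coefficients to the picture gives p.

3*x^2 - 3*x*y + 2*y^2 - 3*y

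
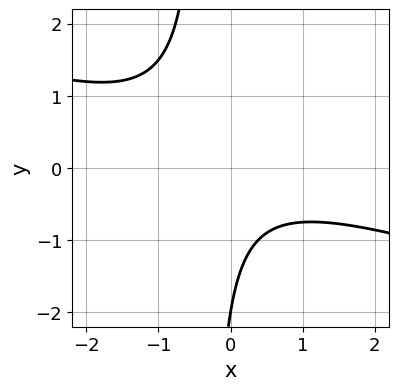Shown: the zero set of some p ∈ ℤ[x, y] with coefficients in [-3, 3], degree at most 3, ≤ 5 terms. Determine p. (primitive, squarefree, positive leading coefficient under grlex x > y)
x^2 + 3*x*y + y + 2

(a) Degree: the shape is more complex than any degree-1 curve, so deg p = 2.
(b) From the axis intercepts and sections: the curve avoids every integer x-axis point in the box; it meets the y-axis at y = -2 (among the integer gridlines).
(c) Together with the visible shape, these determine p as stated.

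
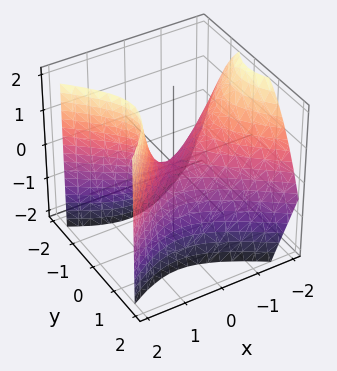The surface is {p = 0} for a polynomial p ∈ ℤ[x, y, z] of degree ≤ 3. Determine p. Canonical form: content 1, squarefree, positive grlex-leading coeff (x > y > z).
2*x^2 + x*z - 3*y^2 - 2*z

1. The degree is 2 — a generic line meets the surface in up to 2 points.
2. Checking where it meets the axes: it meets the y-axis at y = 0 (among the integer gridlines); one x-axis crossing is at x = 0; it meets the z-axis at z = 0 (among the integer gridlines).
3. Putting this together gives p.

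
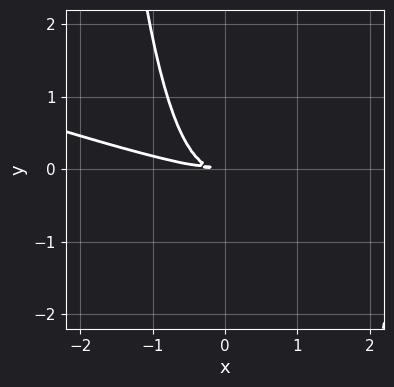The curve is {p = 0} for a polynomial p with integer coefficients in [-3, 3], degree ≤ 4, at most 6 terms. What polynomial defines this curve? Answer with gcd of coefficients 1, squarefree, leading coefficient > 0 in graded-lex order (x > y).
First, degree: a generic line meets the curve in up to 4 points, so deg p = 4.
Finally, solving for integer coefficients yields p as stated.

x^4 + 3*x^3*y - 3*x^2*y + 3*y^2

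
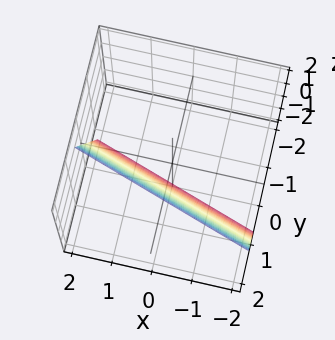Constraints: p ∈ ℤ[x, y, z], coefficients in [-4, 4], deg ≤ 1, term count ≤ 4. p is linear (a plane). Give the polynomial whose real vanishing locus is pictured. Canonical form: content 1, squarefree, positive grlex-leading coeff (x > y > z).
x + 3*y - z - 2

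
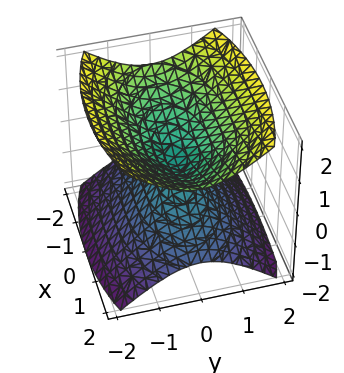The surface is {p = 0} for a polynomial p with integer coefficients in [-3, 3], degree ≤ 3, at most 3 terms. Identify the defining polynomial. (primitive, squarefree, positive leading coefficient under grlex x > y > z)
(a) There are 2 components.
(b) deg p = 2.
(c) Symmetries: the x ↦ −x reflection is a symmetry, so x appears only in even powers; it's symmetric under y → −y, forcing even powers of y; it's symmetric under z → −z, forcing even powers of z.
(d) Reading off the gridlines: one z-axis crossing is at z = 0; it crosses the x-axis at the gridline x = 0; it meets the y-axis at y = 0 (among the integer gridlines).
(e) Assembling these constraints gives the stated polynomial.

x^2 + 3*y^2 - 3*z^2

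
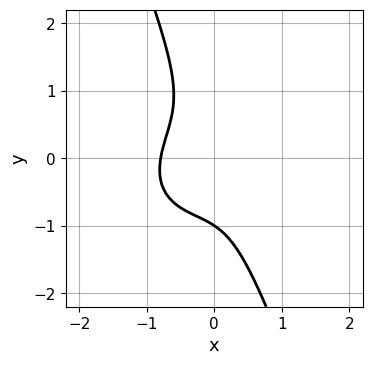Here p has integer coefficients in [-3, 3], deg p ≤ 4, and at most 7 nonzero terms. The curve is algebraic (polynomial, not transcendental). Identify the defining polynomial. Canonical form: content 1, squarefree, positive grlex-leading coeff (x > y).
deg p = 3. The shape is more complex than any degree-2 curve.
Against the integer gridlines: it meets the y-axis at y = -1 (among the integer gridlines).
Solving for integer coefficients yields p as stated.

2*x^3 - x^2*y + 2*x*y^2 + y^3 + 1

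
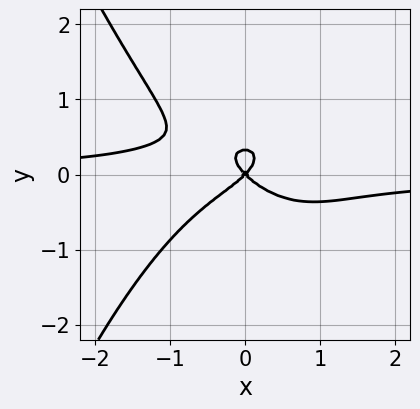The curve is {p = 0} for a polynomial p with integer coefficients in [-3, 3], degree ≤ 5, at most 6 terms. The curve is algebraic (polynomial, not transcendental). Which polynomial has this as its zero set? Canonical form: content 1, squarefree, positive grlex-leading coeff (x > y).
2*x^3*y + 3*y^3 + x^2 - y^2

First, deg p = 4.
Next, against the integer gridlines: it meets the x-axis at x = 0 (among the integer gridlines); one y-axis crossing is at y = 0.
Finally, solving for integer coefficients yields p as stated.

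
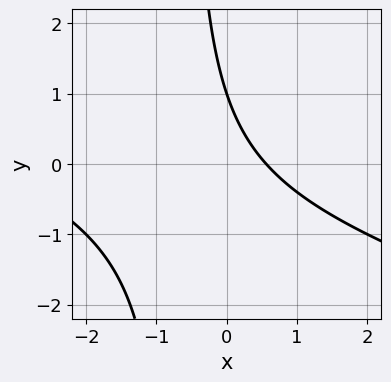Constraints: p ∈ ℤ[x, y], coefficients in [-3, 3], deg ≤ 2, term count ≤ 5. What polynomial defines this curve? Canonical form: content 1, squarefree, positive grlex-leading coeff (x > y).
1. Degree: no degree-1 curve has this shape, so deg p = 2.
2. From the visible intercepts: it meets the y-axis at y = 1 (among the integer gridlines).
3. Together with the visible shape, these determine p as stated.

x^2 + 3*x*y + 3*x + 2*y - 2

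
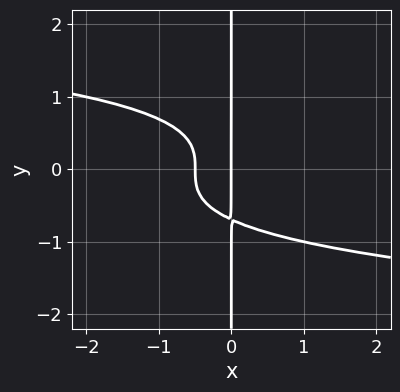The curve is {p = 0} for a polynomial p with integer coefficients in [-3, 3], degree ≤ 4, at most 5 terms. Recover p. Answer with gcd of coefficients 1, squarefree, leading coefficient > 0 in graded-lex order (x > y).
3*x*y^3 + 2*x^2 + x

The degree is 4 — the shape is more complex than any degree-3 curve.
Observable constraints: every point of the y-axis in the box is on the curve; it meets the x-axis at x = 0 (among the integer gridlines).
These observations pin down the coefficients.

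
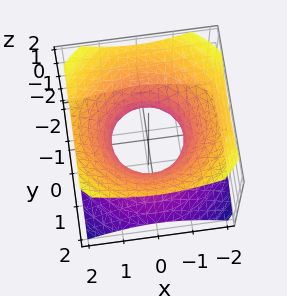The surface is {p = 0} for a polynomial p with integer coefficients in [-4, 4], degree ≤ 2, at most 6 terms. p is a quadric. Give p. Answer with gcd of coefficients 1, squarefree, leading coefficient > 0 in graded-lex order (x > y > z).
(a) Degree: an hourglass — one-sheet hyperboloid; a quadric, so deg p = 2.
(b) By symmetry, the z-axis is an axis of rotation, so x and y enter only as x² + y²; the z ↦ −z reflection is a symmetry, so z appears only in even powers.
(c) From the visible intercepts: among the integer gridlines, it crosses the x-axis at x ∈ {-1, 1}; it misses every integer gridline on the z-axis.
(d) Assembling these constraints gives the stated polynomial. Check: (0, -1, 0) on the y-axis lies on the surface, and p(0, -1, 0) = 0. ✓

2*x^2 + 2*y^2 - 3*z^2 - 2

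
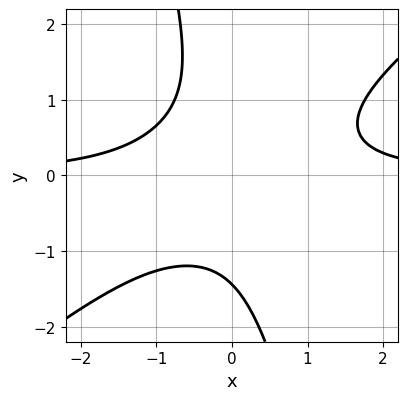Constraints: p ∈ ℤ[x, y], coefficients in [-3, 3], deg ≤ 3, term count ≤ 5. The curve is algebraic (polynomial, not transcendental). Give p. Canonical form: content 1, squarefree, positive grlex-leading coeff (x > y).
3*x^2*y - 3*x*y^2 - y^3 - 3

1. The degree is 3 — no degree-2 curve has this shape.
2. Checking where it meets the axes: the curve avoids every integer x-axis point in the box.
3. Assembling these constraints gives the stated polynomial.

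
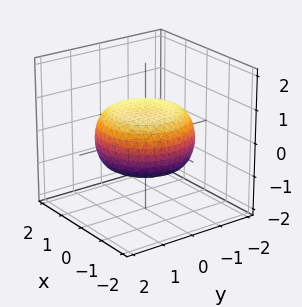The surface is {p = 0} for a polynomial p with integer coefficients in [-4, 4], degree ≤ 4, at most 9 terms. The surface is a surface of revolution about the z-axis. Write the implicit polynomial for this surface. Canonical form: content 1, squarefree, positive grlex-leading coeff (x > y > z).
x^4 + 2*x^2*y^2 + y^4 - x^2 - y^2 + 3*z^2 - 2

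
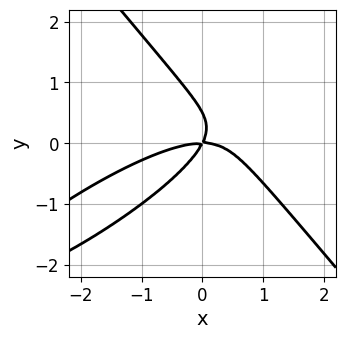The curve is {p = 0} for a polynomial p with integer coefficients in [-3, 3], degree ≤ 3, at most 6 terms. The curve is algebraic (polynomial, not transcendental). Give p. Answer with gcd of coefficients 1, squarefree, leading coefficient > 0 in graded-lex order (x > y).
x^3 - 2*x^2*y + 2*y^3 + 2*x*y - y^2

(a) Degree: no degree-2 curve has this shape, so deg p = 3.
(b) From the axis intercepts and sections: it meets the y-axis at y = 0 (among the integer gridlines); it meets the x-axis at x = 0 (among the integer gridlines).
(c) Solving for integer coefficients yields p as stated.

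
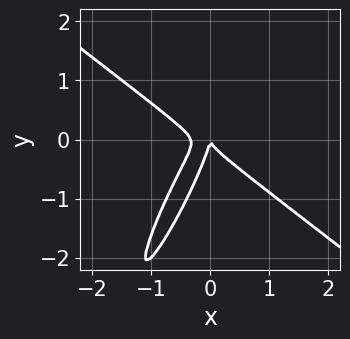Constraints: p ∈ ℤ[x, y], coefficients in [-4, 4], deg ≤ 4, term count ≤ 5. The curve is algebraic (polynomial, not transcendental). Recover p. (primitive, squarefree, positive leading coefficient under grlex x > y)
1. Degree: the shape is more complex than any degree-2 curve, so deg p = 3.
2. Reading off the gridlines: it meets the y-axis at y = 0 (among the integer gridlines); one x-axis crossing is at x = 0.
3. Putting this together gives p.

3*x^3 + x^2*y - 3*x*y^2 + y^3 + x^2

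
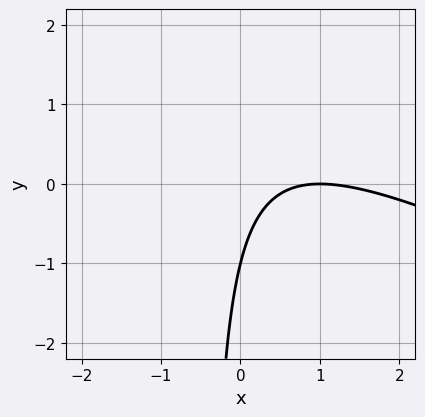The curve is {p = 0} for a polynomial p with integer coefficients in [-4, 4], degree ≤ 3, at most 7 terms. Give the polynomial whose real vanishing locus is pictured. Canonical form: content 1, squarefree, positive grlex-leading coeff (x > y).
First, deg p = 2.
Then, checking where it meets the axes: one x-axis crossing is at x = 1; it crosses the y-axis at the gridline y = -1.
Finally, the integer polynomial consistent with all of this is the stated p.

x^2 + 2*x*y - 2*x + y + 1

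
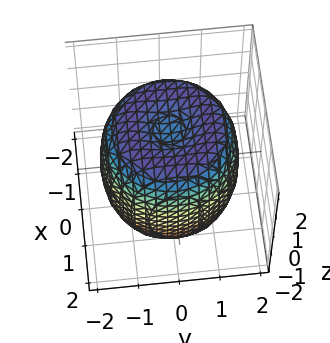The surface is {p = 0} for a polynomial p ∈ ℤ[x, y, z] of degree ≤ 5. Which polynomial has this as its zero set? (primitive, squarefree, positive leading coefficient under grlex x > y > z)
First, degree: no degree-3 surface has this shape, so deg p = 4.
Then, by symmetry, every cross-section ⟂ z is a circle, so x, y appear only via x² + y².
Then, checking where it meets the axes: a circular section at z = -1 has radius between 1 and 2.
Finally, solving for integer coefficients yields p as stated.

x^4 + 2*x^2*y^2 + y^4 - 2*x^2 - 2*y^2 + z^2 - 2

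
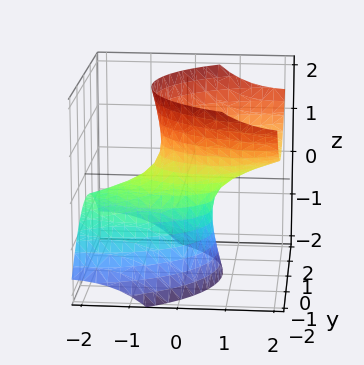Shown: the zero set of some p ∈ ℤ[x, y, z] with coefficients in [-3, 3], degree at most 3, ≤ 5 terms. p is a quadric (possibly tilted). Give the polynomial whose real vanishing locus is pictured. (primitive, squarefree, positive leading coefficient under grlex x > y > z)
x^2 - 3*x*z + 2*y^2 - z^2 - 1

1. The degree is 2 — a generic line meets the surface in up to 2 points.
2. From the visible intercepts: no z-intercept at any integer in the box; the x-axis gridline crossings are at x ∈ {-1, 1}.
3. Fitting integer coefficients to these (and the overall shape) gives p.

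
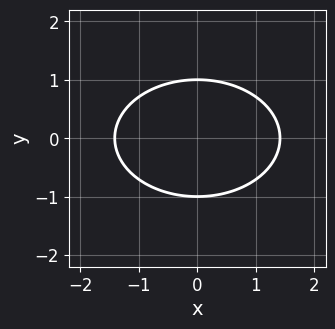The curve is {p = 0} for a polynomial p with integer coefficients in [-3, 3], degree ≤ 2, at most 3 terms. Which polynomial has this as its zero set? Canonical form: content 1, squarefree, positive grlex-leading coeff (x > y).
1. deg p = 2. The shape is more complex than any degree-1 curve.
2. Symmetries: the x ↦ −x reflection is a symmetry, so x appears only in even powers; the y ↦ −y reflection is a symmetry, so y appears only in even powers.
3. Reading off the gridlines: among the integer gridlines, it crosses the y-axis at y ∈ {-1, 1}.
4. These observations pin down the coefficients.

x^2 + 2*y^2 - 2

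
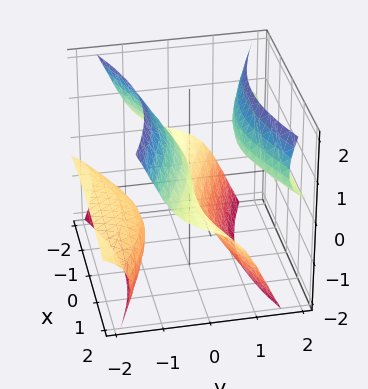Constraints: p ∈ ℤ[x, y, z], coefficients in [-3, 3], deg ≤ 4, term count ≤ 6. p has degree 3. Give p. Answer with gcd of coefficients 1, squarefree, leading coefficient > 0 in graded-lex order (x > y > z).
x^2*z - 3*y^2*z + z^3 + 2*y

1. I count 3 distinct pieces. They look like related sheets of one shape, so recover p as a whole.
2. Degree: a generic line meets the surface in up to 3 points, so deg p = 3.
3. From the visible intercepts: one y-axis crossing is at y = 0; one z-axis crossing is at z = 0; the visible x-axis segment lies entirely on the surface.
4. Solving for integer coefficients yields p as stated.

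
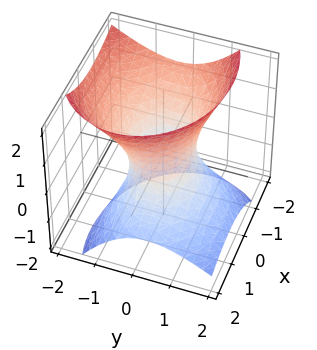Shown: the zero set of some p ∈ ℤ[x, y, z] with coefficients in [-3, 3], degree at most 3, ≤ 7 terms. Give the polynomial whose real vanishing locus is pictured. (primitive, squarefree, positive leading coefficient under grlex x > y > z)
2*x^2 + 2*x*z + 3*y^2 + 2*y*z - 2*z^2 - 2

First, deg p = 2. The shape is more complex than any degree-1 surface.
Then, from the visible intercepts: among the integer gridlines, it crosses the x-axis at x ∈ {-1, 1}; it misses every integer gridline on the z-axis.
Finally, assembling these constraints gives the stated polynomial.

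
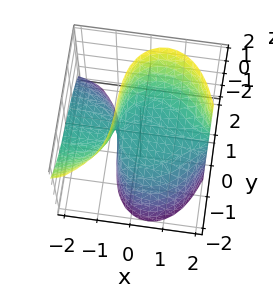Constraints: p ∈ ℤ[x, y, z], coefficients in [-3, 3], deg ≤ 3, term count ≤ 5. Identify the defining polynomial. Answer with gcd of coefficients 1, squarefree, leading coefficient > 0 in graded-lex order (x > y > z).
x^2*y + 2*x^2*z + y^3 - 3*x*z - 3*z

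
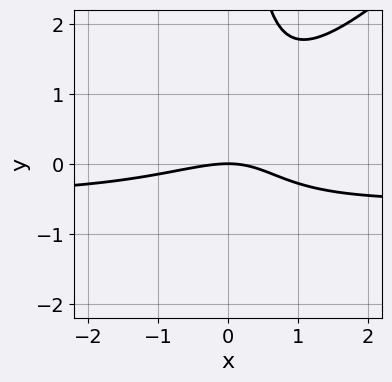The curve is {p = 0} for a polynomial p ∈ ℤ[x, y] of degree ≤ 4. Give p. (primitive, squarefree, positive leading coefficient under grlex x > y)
1. Degree: the shape is more complex than any degree-2 curve, so deg p = 3.
2. Against the integer gridlines: it crosses the y-axis at the gridline y = 0; one x-axis crossing is at x = 0.
3. Fitting integer coefficients to these (and the overall shape) gives p.

2*x^2*y - 2*x*y^2 + x^2 - 2*x*y + 3*y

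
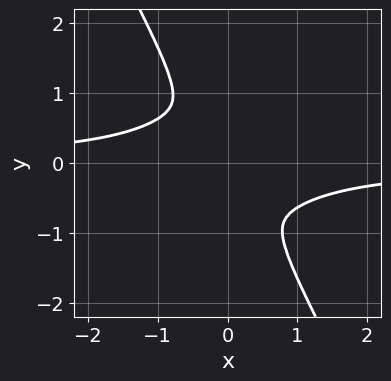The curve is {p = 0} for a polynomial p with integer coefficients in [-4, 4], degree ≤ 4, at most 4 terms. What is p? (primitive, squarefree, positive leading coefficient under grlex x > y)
3*x^3*y + x*y^3 + y^4 + 2*x^2

1. deg p = 4.
2. Solving for integer coefficients yields p as stated.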